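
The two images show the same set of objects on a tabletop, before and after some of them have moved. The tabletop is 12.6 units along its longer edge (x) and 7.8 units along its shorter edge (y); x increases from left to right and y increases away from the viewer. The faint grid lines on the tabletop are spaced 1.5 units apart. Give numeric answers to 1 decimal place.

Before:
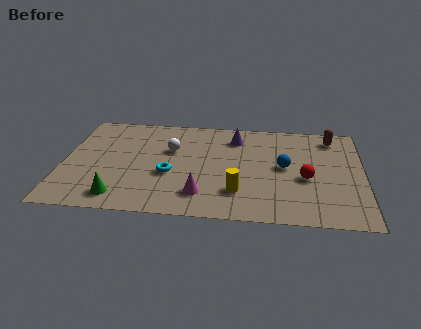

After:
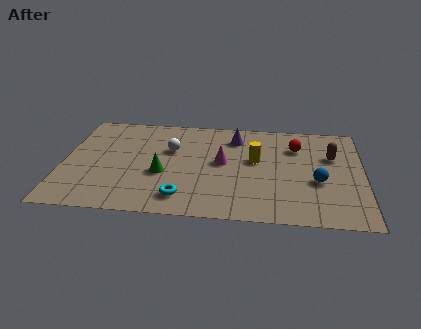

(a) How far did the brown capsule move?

1.5

The brown capsule moved from about (11.3, 6.6) to (11.3, 5.1), a distance of √(0.0² + 1.5²) ≈ 1.5.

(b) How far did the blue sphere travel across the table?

1.7

The blue sphere was near (9.3, 4.1) before and (10.7, 3.1) after, so it travelled √(1.4² + 1.0²) ≈ 1.7 units.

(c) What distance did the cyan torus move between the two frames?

1.8

The cyan torus moved from about (4.5, 3.1) to (5.1, 1.4), a distance of √(0.6² + 1.7²) ≈ 1.8.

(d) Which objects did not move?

the white sphere and the purple cone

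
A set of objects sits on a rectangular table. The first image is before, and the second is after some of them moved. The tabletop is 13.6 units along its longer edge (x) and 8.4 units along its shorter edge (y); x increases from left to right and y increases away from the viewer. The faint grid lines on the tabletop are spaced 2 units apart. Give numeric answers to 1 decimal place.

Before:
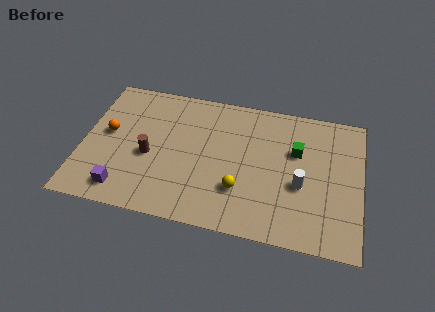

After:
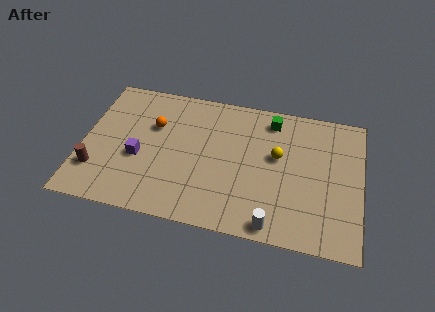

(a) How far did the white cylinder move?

2.9

From (10.7, 3.4) to (9.5, 0.8), the white cylinder covered √(1.2² + 2.6²) ≈ 2.9 units.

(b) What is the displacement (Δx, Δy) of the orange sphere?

(2.2, 0.9)

The orange sphere started near (1.2, 4.6) and ended near (3.4, 5.5).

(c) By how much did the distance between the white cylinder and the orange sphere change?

-1.9

The distance was about 9.6 in the first image and 7.7 in the second, so they moved 1.9 units closer together.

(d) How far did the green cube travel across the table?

2.1

From (10.4, 5.4) to (9.1, 7.1), the green cube covered √(1.3² + 1.7²) ≈ 2.1 units.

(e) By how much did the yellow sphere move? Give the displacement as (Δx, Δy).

(1.7, 2.4)

From the two frames, the yellow sphere sits at roughly (7.8, 2.5) before and (9.5, 4.9) after.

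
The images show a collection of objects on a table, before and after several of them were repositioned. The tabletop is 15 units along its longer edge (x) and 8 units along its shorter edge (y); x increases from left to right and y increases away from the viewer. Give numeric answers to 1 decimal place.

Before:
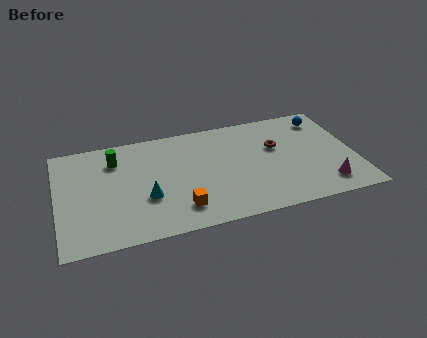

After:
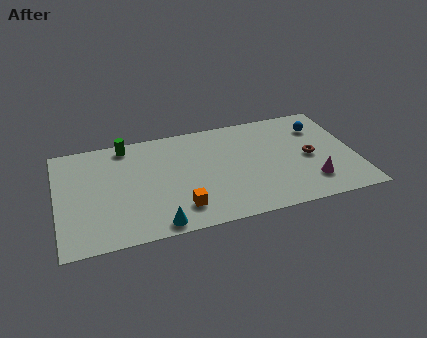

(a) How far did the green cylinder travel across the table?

1.2

From (3.0, 6.1) to (3.6, 7.1), the green cylinder covered √(0.6² + 1.0²) ≈ 1.2 units.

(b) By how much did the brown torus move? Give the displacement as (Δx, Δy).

(1.6, -1.2)

From the two frames, the brown torus sits at roughly (11.1, 5.0) before and (12.7, 3.8) after.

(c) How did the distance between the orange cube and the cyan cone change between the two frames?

-0.5

They were about 2.0 units apart before and 1.5 after — 0.5 units closer together.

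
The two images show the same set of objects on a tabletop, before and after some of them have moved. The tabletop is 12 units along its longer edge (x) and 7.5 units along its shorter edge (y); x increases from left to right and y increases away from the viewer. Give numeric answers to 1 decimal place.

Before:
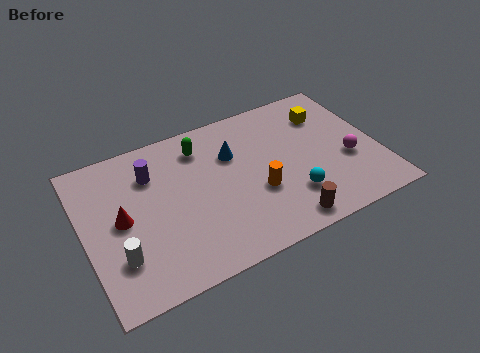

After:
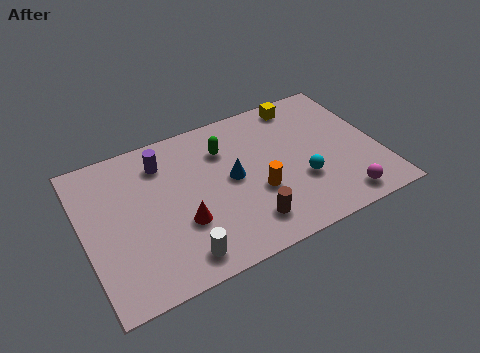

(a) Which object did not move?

the orange cylinder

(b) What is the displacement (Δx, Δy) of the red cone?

(2.3, -1.2)

The red cone started near (1.5, 3.8) and ended near (3.8, 2.6).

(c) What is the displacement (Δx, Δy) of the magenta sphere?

(-0.6, -1.9)

The magenta sphere was at about (10.7, 2.9) and moved to about (10.1, 1.0).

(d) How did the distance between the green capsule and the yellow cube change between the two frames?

-1.6

They were about 5.2 units apart before and 3.6 after — 1.6 units closer together.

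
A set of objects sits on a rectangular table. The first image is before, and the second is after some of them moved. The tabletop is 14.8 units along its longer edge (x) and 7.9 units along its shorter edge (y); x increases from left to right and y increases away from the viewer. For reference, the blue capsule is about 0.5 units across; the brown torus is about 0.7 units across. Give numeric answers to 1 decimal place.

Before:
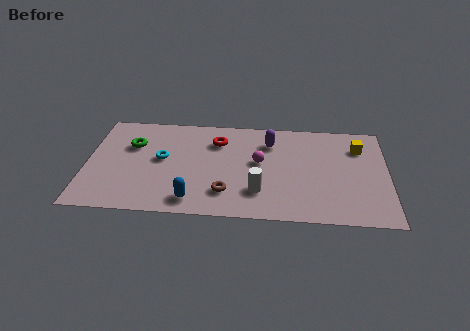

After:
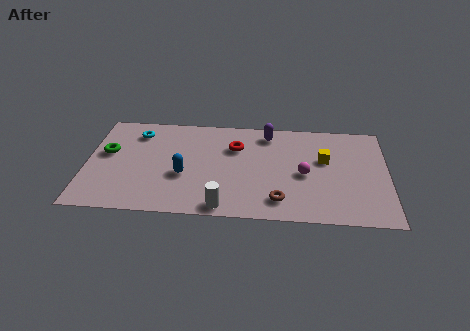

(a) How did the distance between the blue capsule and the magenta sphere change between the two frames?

+1.4

The distance was about 4.5 in the first image and 5.9 in the second, so they moved 1.4 units further apart.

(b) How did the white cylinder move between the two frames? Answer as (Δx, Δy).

(-1.7, -1.3)

The white cylinder was at about (8.5, 2.1) and moved to about (6.8, 0.8).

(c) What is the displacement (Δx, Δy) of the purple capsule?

(-0.1, 0.7)

The purple capsule started near (9.0, 6.0) and ended near (8.9, 6.7).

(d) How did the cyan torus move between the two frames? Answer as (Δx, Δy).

(-1.3, 2.0)

From the two frames, the cyan torus sits at roughly (3.7, 4.3) before and (2.4, 6.3) after.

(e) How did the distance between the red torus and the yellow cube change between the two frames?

-2.5

Before: roughly 7.0 units apart; after: 4.5. That's 2.5 units closer together.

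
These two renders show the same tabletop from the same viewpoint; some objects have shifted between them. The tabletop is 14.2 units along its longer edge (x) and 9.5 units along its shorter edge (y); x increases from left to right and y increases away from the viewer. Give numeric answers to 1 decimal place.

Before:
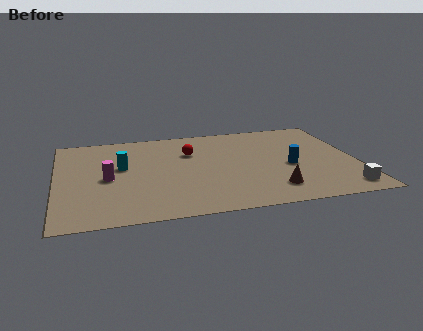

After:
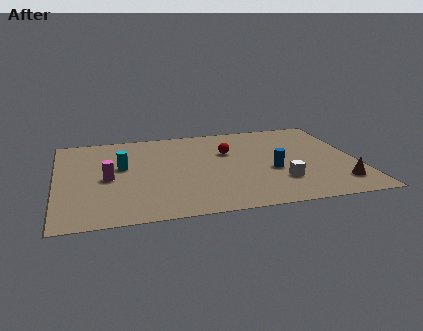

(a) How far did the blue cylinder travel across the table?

0.9

The blue cylinder was near (11.0, 4.1) before and (10.1, 3.8) after, so it travelled √(0.9² + 0.3²) ≈ 0.9 units.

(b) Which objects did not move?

the magenta cylinder and the cyan cylinder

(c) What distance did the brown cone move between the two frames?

3.1

The brown cone moved from about (10.0, 1.9) to (13.1, 1.9), a distance of √(3.1² + 0.0²) ≈ 3.1.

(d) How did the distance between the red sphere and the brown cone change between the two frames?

+0.7

Before: roughly 5.8 units apart; after: 6.5. That's 0.7 units further apart.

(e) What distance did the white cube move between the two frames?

3.2

The white cube was near (13.3, 1.3) before and (10.4, 2.6) after, so it travelled √(2.9² + 1.3²) ≈ 3.2 units.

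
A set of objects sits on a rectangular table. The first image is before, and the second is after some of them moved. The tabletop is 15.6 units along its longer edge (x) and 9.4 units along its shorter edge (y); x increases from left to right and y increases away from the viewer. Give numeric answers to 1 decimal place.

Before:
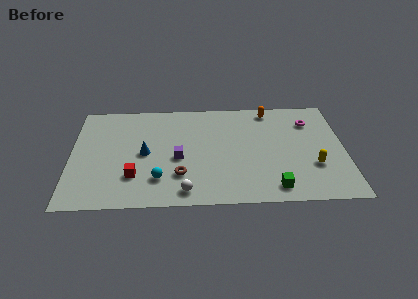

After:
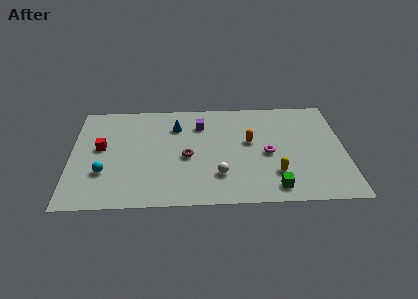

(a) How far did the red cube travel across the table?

3.2

The red cube was near (3.6, 2.6) before and (1.7, 5.2) after, so it travelled √(1.9² + 2.6²) ≈ 3.2 units.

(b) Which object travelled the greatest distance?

the magenta torus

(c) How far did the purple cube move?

3.3

The purple cube moved from about (6.1, 4.1) to (7.4, 7.1), a distance of √(1.3² + 3.0²) ≈ 3.3.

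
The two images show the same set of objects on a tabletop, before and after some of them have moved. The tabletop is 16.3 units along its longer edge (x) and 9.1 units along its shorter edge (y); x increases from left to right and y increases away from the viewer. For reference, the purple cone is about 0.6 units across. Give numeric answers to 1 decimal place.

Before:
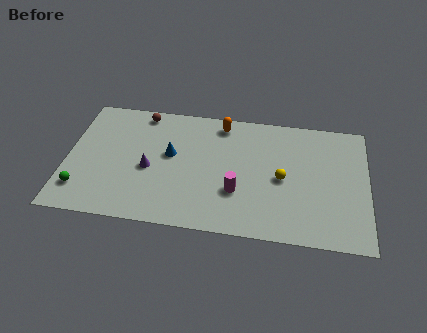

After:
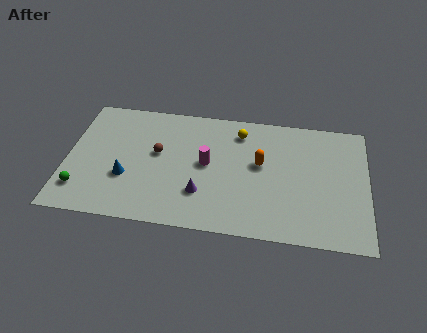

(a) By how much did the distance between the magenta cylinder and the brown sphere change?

-4.7

The distance was about 7.4 in the first image and 2.7 in the second, so they moved 4.7 units closer together.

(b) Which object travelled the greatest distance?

the yellow sphere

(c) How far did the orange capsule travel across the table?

3.5

From (8.3, 7.9) to (10.5, 5.2), the orange capsule covered √(2.2² + 2.7²) ≈ 3.5 units.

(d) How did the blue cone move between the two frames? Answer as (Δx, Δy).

(-2.3, -2.0)

The blue cone was at about (5.6, 5.2) and moved to about (3.3, 3.2).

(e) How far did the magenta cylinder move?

2.5

The magenta cylinder moved from about (9.3, 3.0) to (7.6, 4.8), a distance of √(1.7² + 1.8²) ≈ 2.5.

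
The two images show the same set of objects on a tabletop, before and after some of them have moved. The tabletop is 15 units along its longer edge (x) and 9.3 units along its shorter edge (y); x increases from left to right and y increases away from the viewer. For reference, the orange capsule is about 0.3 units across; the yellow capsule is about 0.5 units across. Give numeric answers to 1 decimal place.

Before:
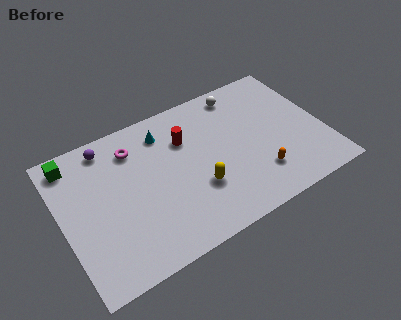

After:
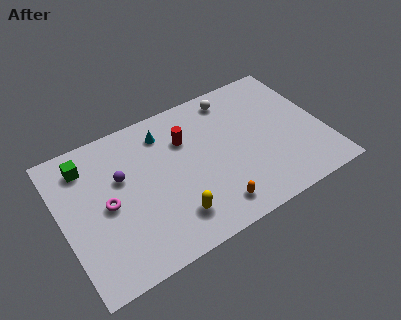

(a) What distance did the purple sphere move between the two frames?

2.4

The purple sphere moved from about (3.0, 8.1) to (3.5, 5.8), a distance of √(0.5² + 2.3²) ≈ 2.4.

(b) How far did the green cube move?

0.9

From (1.0, 8.0) to (1.7, 7.5), the green cube covered √(0.7² + 0.5²) ≈ 0.9 units.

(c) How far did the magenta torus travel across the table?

3.4

From (4.4, 7.3) to (2.5, 4.5), the magenta torus covered √(1.9² + 2.8²) ≈ 3.4 units.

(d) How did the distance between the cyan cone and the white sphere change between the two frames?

-0.5

They were about 4.6 units apart before and 4.1 after — 0.5 units closer together.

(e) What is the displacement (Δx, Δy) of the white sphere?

(-0.5, -0.1)

The white sphere was at about (10.8, 8.1) and moved to about (10.3, 8.0).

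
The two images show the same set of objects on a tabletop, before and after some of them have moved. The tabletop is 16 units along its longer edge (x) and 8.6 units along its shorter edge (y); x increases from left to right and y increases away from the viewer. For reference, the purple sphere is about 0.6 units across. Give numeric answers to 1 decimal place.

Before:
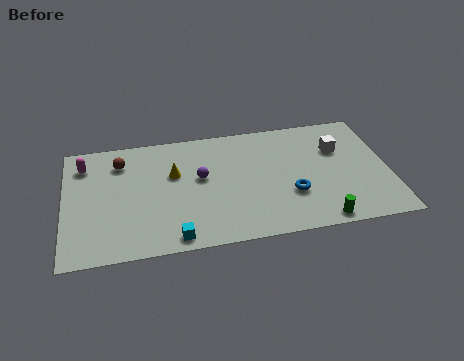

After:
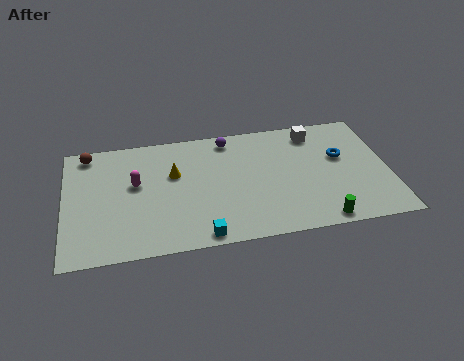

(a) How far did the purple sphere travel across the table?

3.0

The purple sphere moved from about (6.7, 4.9) to (8.2, 7.5), a distance of √(1.5² + 2.6²) ≈ 3.0.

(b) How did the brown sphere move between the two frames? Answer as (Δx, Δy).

(-1.6, 0.9)

The brown sphere was at about (2.8, 6.7) and moved to about (1.2, 7.6).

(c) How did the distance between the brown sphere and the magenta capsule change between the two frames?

+1.7

Before: roughly 1.8 units apart; after: 3.5. That's 1.7 units further apart.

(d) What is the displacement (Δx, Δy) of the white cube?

(-1.1, 1.4)

The white cube started near (13.6, 5.8) and ended near (12.5, 7.2).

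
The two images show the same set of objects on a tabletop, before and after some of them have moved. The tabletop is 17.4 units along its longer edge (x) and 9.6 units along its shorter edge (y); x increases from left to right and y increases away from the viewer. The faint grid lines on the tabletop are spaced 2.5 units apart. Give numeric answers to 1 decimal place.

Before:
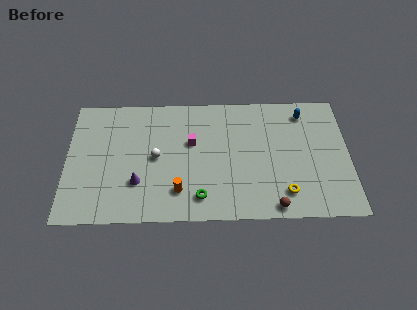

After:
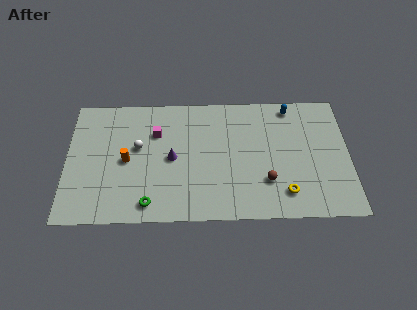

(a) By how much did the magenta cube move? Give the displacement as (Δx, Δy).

(-2.2, 0.8)

From the two frames, the magenta cube sits at roughly (7.7, 5.9) before and (5.5, 6.7) after.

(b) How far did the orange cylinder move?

4.0

From (6.9, 2.2) to (3.7, 4.6), the orange cylinder covered √(3.2² + 2.4²) ≈ 4.0 units.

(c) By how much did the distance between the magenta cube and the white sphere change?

-0.9

Before: roughly 2.5 units apart; after: 1.6. That's 0.9 units closer together.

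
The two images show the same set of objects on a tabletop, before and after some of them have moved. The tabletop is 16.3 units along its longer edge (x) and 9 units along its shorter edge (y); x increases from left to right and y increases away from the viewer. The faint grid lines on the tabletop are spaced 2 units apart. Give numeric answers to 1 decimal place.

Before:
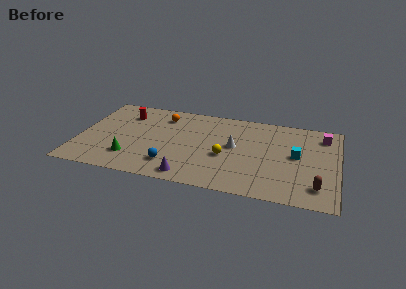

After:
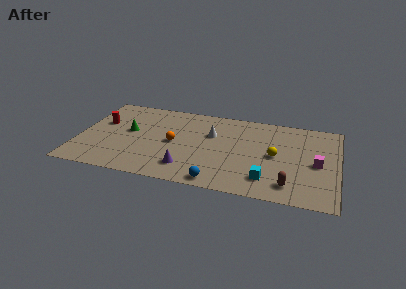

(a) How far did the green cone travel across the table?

2.8

The green cone was near (3.4, 2.2) before and (3.1, 5.0) after, so it travelled √(0.3² + 2.8²) ≈ 2.8 units.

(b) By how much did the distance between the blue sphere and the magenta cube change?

-3.9

Before: roughly 10.7 units apart; after: 6.8. That's 3.9 units closer together.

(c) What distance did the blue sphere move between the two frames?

3.2

From (6.0, 2.0) to (9.0, 0.9), the blue sphere covered √(3.0² + 1.1²) ≈ 3.2 units.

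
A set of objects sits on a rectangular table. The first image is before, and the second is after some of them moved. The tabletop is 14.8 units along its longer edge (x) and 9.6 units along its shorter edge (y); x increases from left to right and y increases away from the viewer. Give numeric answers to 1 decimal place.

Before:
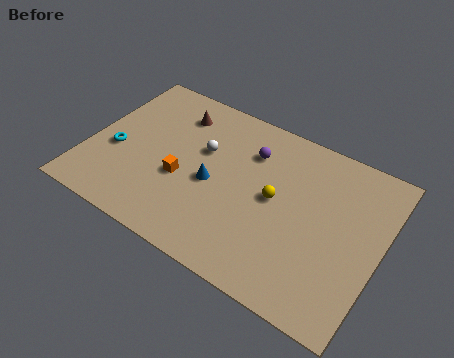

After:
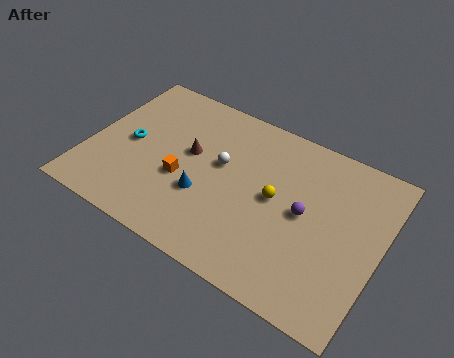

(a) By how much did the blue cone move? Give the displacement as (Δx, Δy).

(-0.3, -0.9)

From the two frames, the blue cone sits at roughly (6.4, 4.3) before and (6.1, 3.4) after.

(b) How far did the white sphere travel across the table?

1.1

From (5.6, 6.0) to (6.6, 5.6), the white sphere covered √(1.0² + 0.4²) ≈ 1.1 units.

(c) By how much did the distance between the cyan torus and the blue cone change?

-0.7

The distance was about 5.0 in the first image and 4.3 in the second, so they moved 0.7 units closer together.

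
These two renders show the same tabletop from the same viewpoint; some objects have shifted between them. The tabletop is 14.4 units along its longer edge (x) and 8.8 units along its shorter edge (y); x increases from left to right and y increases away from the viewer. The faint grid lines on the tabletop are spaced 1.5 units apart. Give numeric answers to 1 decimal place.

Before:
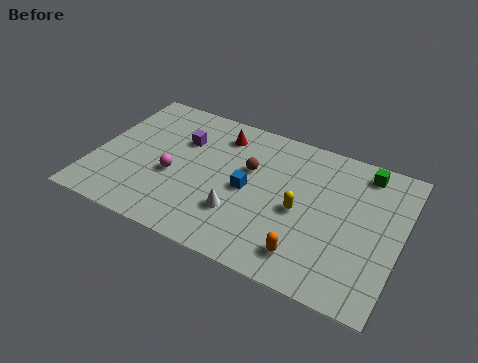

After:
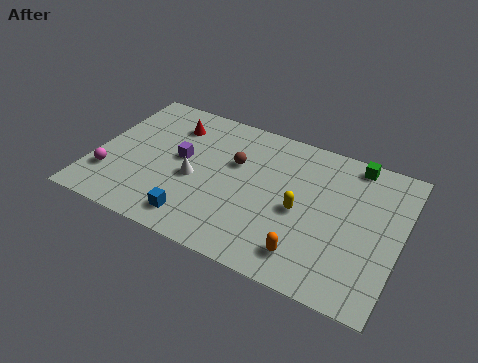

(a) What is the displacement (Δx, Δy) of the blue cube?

(-2.1, -2.8)

The blue cube started near (7.3, 4.2) and ended near (5.2, 1.4).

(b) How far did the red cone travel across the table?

2.3

From (5.6, 7.1) to (3.3, 6.8), the red cone covered √(2.3² + 0.3²) ≈ 2.3 units.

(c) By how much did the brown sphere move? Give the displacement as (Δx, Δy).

(-0.7, 0.1)

From the two frames, the brown sphere sits at roughly (7.2, 5.5) before and (6.5, 5.6) after.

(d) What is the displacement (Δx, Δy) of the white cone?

(-2.3, 1.2)

The white cone was at about (7.1, 2.6) and moved to about (4.8, 3.8).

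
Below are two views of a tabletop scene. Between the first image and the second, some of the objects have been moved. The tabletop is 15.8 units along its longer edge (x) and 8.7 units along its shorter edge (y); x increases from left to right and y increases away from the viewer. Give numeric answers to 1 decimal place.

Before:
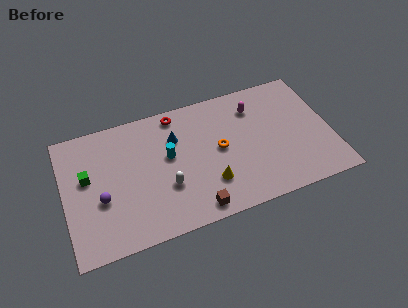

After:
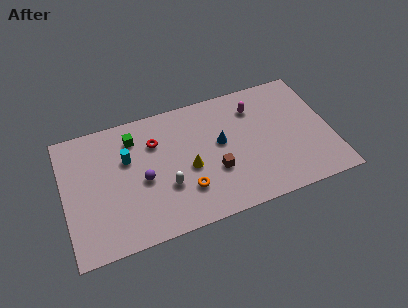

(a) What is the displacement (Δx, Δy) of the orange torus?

(-2.2, -2.1)

The orange torus was at about (9.2, 4.5) and moved to about (7.0, 2.4).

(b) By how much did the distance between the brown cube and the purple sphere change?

-1.5

Before: roughly 5.8 units apart; after: 4.3. That's 1.5 units closer together.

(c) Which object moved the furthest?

the green cube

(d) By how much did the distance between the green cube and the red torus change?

-4.7

They were about 6.1 units apart before and 1.4 after — 4.7 units closer together.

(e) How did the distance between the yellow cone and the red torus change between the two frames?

-2.5

Before: roughly 5.5 units apart; after: 3.0. That's 2.5 units closer together.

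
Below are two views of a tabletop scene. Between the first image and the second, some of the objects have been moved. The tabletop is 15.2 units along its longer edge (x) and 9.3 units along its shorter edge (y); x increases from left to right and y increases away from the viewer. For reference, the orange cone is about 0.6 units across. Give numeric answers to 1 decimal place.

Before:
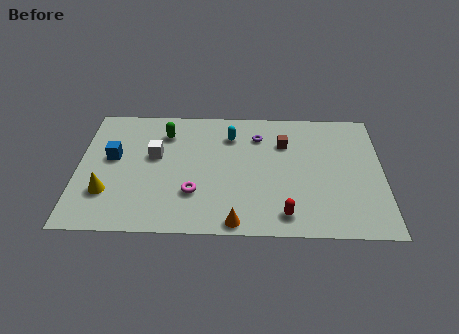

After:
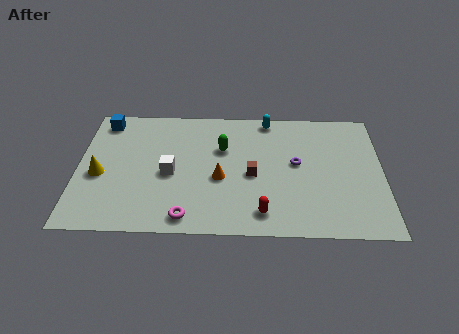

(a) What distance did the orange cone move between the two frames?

3.2

From (7.9, 0.8) to (7.1, 3.9), the orange cone covered √(0.8² + 3.1²) ≈ 3.2 units.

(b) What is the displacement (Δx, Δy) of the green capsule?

(2.9, -1.1)

From the two frames, the green capsule sits at roughly (4.3, 7.2) before and (7.2, 6.1) after.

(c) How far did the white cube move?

1.5

The white cube was near (3.8, 5.5) before and (4.6, 4.2) after, so it travelled √(0.8² + 1.3²) ≈ 1.5 units.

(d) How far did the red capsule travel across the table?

1.1

The red capsule moved from about (10.3, 1.4) to (9.2, 1.5), a distance of √(1.1² + 0.1²) ≈ 1.1.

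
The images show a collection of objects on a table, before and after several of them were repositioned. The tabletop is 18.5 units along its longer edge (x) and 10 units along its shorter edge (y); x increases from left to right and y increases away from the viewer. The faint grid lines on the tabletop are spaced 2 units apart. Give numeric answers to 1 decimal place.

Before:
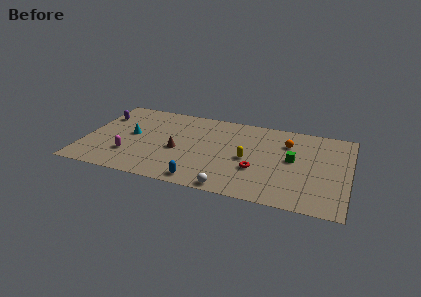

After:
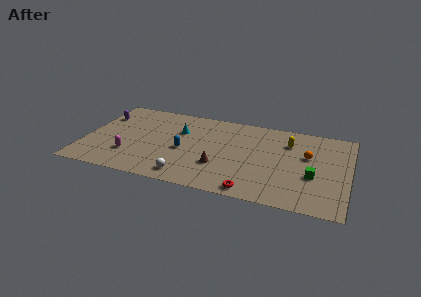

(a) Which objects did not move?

the purple capsule and the magenta capsule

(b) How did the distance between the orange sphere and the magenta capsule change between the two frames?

+1.0

They were about 11.7 units apart before and 12.7 after — 1.0 units further apart.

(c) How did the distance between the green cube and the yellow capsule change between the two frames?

+0.9

They were about 3.2 units apart before and 4.1 after — 0.9 units further apart.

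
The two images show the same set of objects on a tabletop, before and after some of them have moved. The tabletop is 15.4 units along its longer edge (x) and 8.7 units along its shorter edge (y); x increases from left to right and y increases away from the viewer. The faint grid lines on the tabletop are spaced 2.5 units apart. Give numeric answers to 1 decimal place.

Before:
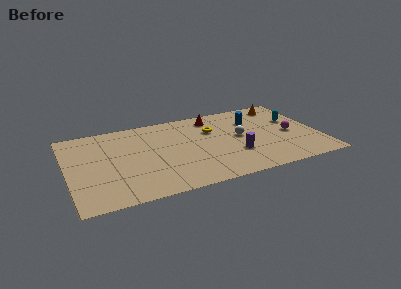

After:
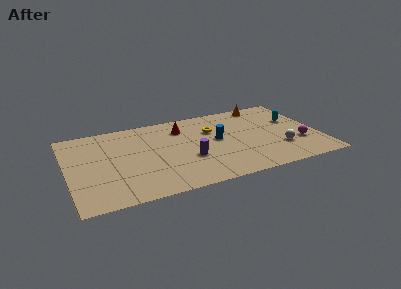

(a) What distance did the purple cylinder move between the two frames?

2.8

The purple cylinder was near (10.1, 2.8) before and (7.3, 3.2) after, so it travelled √(2.8² + 0.4²) ≈ 2.8 units.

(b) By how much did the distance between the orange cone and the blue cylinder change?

+2.2

They were about 2.3 units apart before and 4.5 after — 2.2 units further apart.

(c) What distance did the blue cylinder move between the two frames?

2.8

The blue cylinder was near (11.6, 6.2) before and (9.2, 4.7) after, so it travelled √(2.4² + 1.5²) ≈ 2.8 units.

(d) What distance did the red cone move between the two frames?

2.1

From (9.2, 7.3) to (7.2, 6.7), the red cone covered √(2.0² + 0.6²) ≈ 2.1 units.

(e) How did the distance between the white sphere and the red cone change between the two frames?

+4.0

They were about 3.0 units apart before and 7.0 after — 4.0 units further apart.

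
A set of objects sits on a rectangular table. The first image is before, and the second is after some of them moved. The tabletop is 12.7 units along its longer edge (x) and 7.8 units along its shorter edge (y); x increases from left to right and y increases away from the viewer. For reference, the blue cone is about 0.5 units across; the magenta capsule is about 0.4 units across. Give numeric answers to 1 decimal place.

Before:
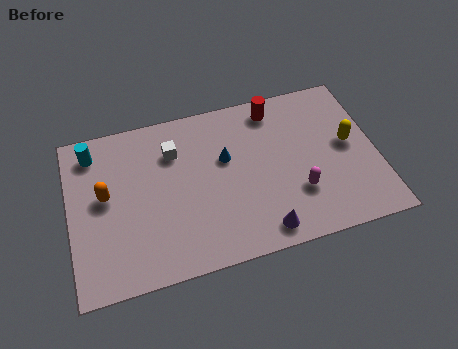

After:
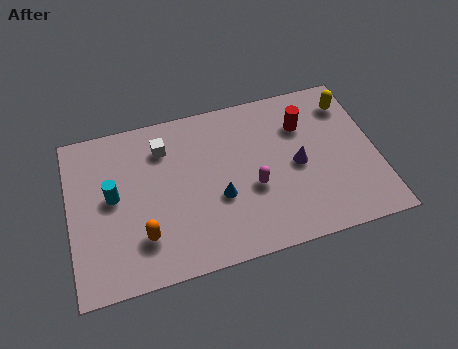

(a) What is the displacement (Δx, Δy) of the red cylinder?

(1.1, -1.1)

From the two frames, the red cylinder sits at roughly (8.7, 6.7) before and (9.8, 5.6) after.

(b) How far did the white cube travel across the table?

0.5

From (4.4, 5.7) to (4.0, 6.0), the white cube covered √(0.4² + 0.3²) ≈ 0.5 units.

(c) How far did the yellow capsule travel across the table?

2.0

The yellow capsule was near (11.6, 4.2) before and (11.8, 6.2) after, so it travelled √(0.2² + 2.0²) ≈ 2.0 units.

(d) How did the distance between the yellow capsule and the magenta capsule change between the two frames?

+2.4

They were about 2.9 units apart before and 5.3 after — 2.4 units further apart.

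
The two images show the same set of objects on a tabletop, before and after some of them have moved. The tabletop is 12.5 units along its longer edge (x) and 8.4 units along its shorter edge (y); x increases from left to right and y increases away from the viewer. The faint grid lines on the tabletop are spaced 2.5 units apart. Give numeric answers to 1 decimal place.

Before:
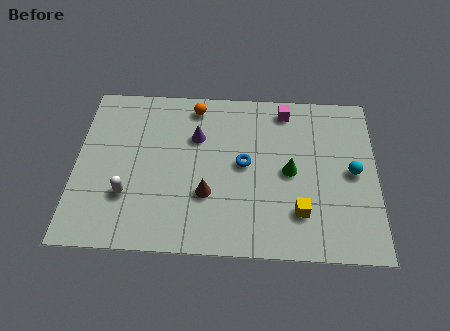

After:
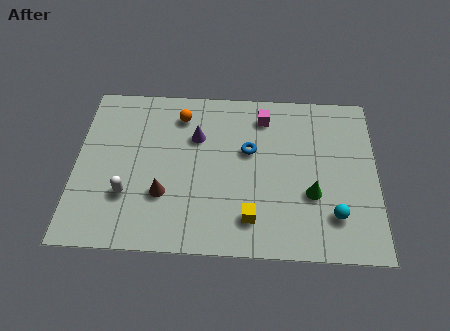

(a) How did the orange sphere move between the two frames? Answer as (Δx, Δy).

(-0.6, -0.5)

The orange sphere started near (4.9, 7.3) and ended near (4.3, 6.8).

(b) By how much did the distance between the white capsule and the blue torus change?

+0.5

The distance was about 5.1 in the first image and 5.6 in the second, so they moved 0.5 units further apart.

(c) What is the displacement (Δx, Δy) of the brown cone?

(-1.8, -0.1)

The brown cone was at about (5.5, 2.8) and moved to about (3.7, 2.7).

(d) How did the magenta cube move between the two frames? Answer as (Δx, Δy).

(-0.9, -0.4)

The magenta cube started near (8.7, 7.3) and ended near (7.8, 6.9).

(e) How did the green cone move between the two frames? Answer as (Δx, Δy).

(0.9, -1.1)

The green cone was at about (8.9, 4.1) and moved to about (9.8, 3.0).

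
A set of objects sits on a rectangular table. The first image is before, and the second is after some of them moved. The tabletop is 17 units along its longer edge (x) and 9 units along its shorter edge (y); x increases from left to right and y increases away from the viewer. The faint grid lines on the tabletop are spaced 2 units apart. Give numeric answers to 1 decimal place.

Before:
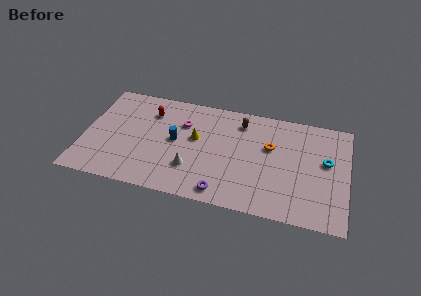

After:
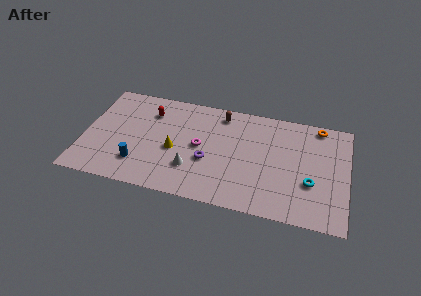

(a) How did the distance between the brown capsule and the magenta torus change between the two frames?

-0.5

The distance was about 3.8 in the first image and 3.3 in the second, so they moved 0.5 units closer together.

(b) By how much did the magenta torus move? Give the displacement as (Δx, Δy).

(1.2, -1.7)

The magenta torus was at about (6.3, 6.3) and moved to about (7.5, 4.6).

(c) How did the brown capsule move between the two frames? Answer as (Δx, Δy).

(-1.3, 0.4)

The brown capsule started near (10.0, 7.3) and ended near (8.7, 7.7).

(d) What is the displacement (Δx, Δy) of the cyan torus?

(-0.9, -2.0)

The cyan torus started near (15.6, 5.2) and ended near (14.7, 3.2).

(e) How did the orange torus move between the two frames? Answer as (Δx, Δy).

(3.0, 2.5)

The orange torus started near (12.0, 5.6) and ended near (15.0, 8.1).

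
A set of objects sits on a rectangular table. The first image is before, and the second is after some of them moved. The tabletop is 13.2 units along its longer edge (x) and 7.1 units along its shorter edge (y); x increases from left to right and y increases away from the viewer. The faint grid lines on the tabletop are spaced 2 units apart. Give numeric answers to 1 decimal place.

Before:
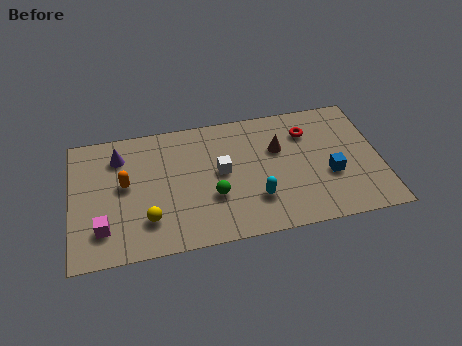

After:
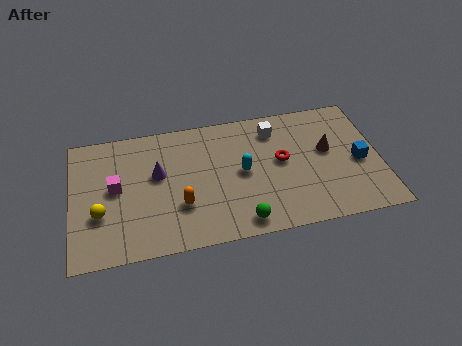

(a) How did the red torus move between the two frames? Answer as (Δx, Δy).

(-1.2, -1.4)

The red torus was at about (10.2, 5.3) and moved to about (9.0, 3.9).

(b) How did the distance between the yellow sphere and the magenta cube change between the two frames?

-0.4

Before: roughly 1.9 units apart; after: 1.5. That's 0.4 units closer together.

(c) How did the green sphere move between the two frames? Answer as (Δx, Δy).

(1.1, -1.6)

From the two frames, the green sphere sits at roughly (6.0, 2.5) before and (7.1, 0.9) after.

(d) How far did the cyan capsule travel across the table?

1.7

From (7.8, 2.0) to (7.3, 3.6), the cyan capsule covered √(0.5² + 1.6²) ≈ 1.7 units.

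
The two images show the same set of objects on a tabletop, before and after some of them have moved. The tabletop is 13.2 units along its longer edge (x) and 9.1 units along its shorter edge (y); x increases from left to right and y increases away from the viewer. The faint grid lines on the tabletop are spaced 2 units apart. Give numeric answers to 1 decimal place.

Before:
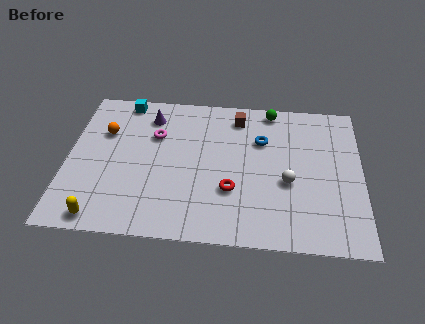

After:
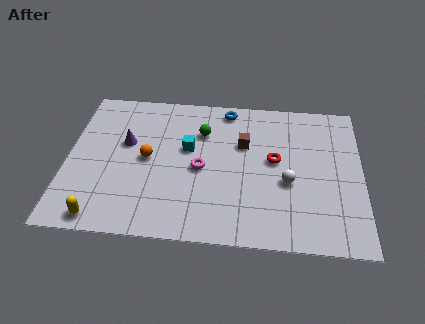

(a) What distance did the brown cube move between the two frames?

1.7

From (7.6, 7.6) to (7.9, 5.9), the brown cube covered √(0.3² + 1.7²) ≈ 1.7 units.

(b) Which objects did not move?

the white sphere and the yellow capsule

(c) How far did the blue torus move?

2.5

The blue torus moved from about (8.7, 6.2) to (7.1, 8.1), a distance of √(1.6² + 1.9²) ≈ 2.5.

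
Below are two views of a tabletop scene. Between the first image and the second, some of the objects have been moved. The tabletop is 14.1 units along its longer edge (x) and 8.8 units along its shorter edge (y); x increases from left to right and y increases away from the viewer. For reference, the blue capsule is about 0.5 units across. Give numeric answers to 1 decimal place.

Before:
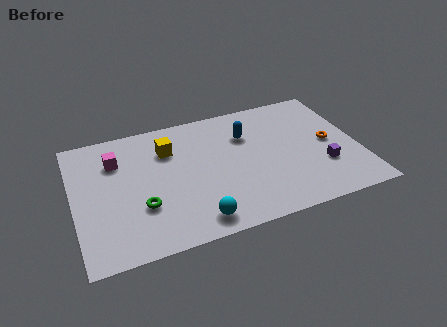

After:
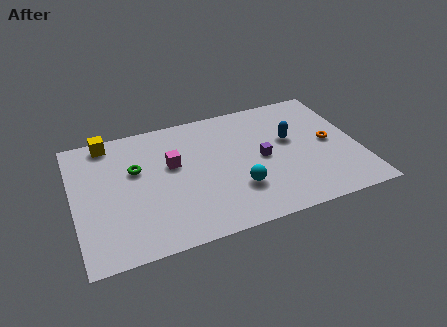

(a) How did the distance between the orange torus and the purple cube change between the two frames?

+1.7

Before: roughly 1.7 units apart; after: 3.4. That's 1.7 units further apart.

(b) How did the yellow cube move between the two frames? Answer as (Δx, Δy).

(-2.9, 1.5)

The yellow cube started near (4.8, 6.4) and ended near (1.9, 7.9).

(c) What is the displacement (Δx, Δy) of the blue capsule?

(2.1, -1.0)

The blue capsule was at about (8.7, 6.2) and moved to about (10.8, 5.2).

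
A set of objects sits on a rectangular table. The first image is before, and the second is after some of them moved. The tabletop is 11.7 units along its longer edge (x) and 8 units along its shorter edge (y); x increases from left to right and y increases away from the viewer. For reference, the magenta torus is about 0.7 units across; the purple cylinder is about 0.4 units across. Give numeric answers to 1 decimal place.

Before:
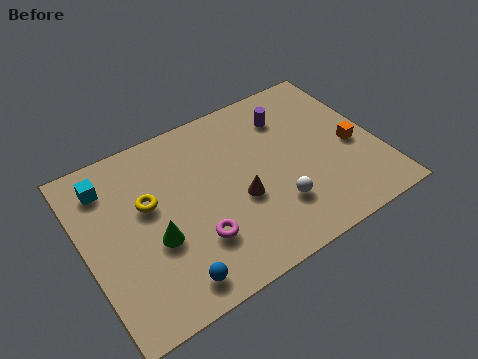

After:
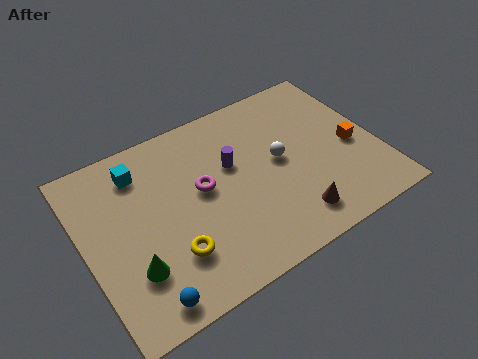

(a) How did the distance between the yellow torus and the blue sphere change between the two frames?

-1.9

Before: roughly 3.7 units apart; after: 1.8. That's 1.9 units closer together.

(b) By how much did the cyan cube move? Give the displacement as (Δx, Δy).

(1.3, 0.0)

From the two frames, the cyan cube sits at roughly (1.2, 6.4) before and (2.5, 6.4) after.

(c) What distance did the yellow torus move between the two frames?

2.6

From (2.6, 4.8) to (3.1, 2.2), the yellow torus covered √(0.5² + 2.6²) ≈ 2.6 units.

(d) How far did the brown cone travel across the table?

2.5

The brown cone was near (6.0, 3.2) before and (7.8, 1.4) after, so it travelled √(1.8² + 1.8²) ≈ 2.5 units.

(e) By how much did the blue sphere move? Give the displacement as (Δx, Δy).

(-1.1, -0.2)

The blue sphere was at about (2.9, 1.1) and moved to about (1.8, 0.9).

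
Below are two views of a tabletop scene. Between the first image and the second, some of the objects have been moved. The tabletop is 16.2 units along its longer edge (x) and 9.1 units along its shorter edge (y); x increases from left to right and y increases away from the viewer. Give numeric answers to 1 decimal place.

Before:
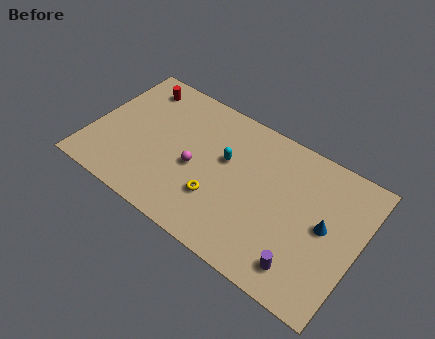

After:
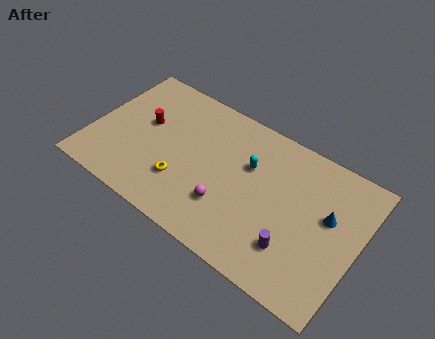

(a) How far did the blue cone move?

0.7

The blue cone was near (14.2, 4.7) before and (14.3, 5.4) after, so it travelled √(0.1² + 0.7²) ≈ 0.7 units.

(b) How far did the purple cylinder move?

1.1

The purple cylinder moved from about (13.4, 1.6) to (12.7, 2.4), a distance of √(0.7² + 0.8²) ≈ 1.1.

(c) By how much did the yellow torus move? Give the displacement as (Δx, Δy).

(-2.2, -0.1)

The yellow torus was at about (8.0, 2.8) and moved to about (5.8, 2.7).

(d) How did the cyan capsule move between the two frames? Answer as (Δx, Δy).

(1.4, 0.4)

From the two frames, the cyan capsule sits at roughly (8.0, 5.5) before and (9.4, 5.9) after.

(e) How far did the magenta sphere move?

2.6

The magenta sphere moved from about (6.4, 4.0) to (8.6, 2.7), a distance of √(2.2² + 1.3²) ≈ 2.6.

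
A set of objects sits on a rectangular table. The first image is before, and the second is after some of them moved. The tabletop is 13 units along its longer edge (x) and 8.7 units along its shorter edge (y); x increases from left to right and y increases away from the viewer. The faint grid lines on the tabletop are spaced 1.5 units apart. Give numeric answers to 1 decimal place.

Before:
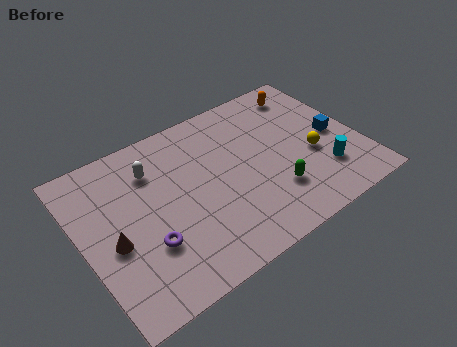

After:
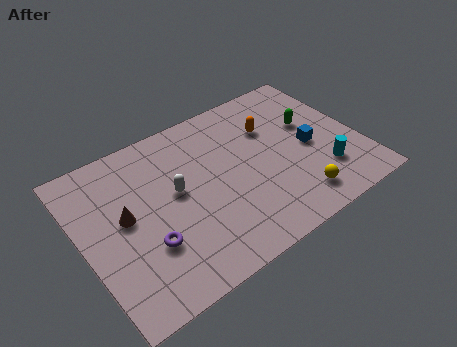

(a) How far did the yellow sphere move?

2.3

The yellow sphere was near (10.7, 3.5) before and (9.5, 1.5) after, so it travelled √(1.2² + 2.0²) ≈ 2.3 units.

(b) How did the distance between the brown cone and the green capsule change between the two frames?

+1.6

Before: roughly 7.4 units apart; after: 9.0. That's 1.6 units further apart.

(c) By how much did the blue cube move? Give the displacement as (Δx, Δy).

(-1.2, -0.1)

From the two frames, the blue cube sits at roughly (11.9, 4.1) before and (10.7, 4.0) after.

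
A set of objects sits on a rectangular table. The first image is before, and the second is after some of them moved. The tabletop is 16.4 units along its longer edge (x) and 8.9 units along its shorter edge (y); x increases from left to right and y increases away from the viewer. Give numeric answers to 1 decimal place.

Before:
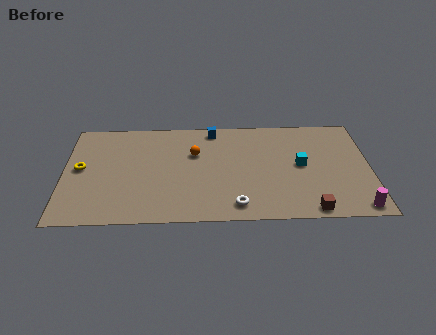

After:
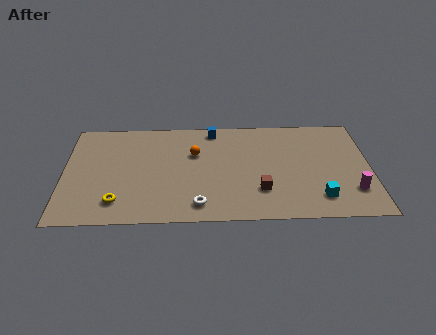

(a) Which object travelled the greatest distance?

the yellow torus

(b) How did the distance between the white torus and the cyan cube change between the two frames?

+1.6

They were about 4.8 units apart before and 6.4 after — 1.6 units further apart.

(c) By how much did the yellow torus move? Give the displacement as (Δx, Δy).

(2.0, -2.9)

From the two frames, the yellow torus sits at roughly (0.9, 4.7) before and (2.9, 1.8) after.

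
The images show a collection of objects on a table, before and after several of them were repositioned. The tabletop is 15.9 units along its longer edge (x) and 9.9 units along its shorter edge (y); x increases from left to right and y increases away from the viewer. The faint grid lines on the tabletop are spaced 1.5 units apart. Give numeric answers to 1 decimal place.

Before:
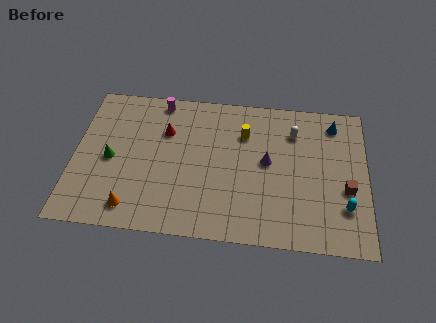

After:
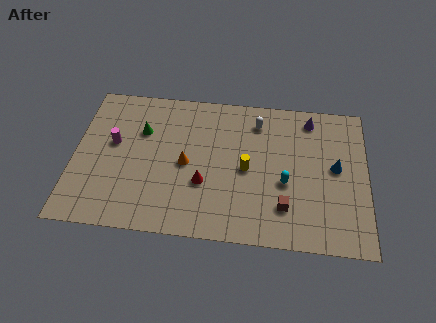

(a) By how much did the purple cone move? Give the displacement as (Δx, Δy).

(2.3, 3.2)

From the two frames, the purple cone sits at roughly (10.5, 5.3) before and (12.8, 8.5) after.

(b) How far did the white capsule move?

2.1

From (11.9, 7.5) to (9.9, 8.0), the white capsule covered √(2.0² + 0.5²) ≈ 2.1 units.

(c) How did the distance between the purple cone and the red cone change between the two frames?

+1.8

Before: roughly 5.8 units apart; after: 7.6. That's 1.8 units further apart.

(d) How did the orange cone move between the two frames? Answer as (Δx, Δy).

(2.8, 3.2)

The orange cone was at about (3.3, 1.5) and moved to about (6.1, 4.7).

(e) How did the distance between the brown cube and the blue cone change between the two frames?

-0.5

Before: roughly 4.5 units apart; after: 4.0. That's 0.5 units closer together.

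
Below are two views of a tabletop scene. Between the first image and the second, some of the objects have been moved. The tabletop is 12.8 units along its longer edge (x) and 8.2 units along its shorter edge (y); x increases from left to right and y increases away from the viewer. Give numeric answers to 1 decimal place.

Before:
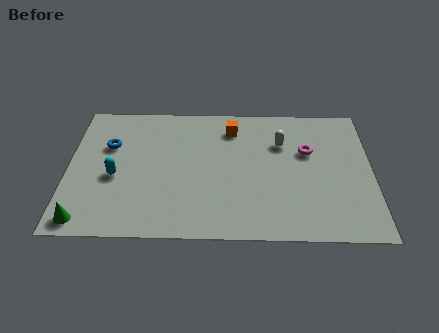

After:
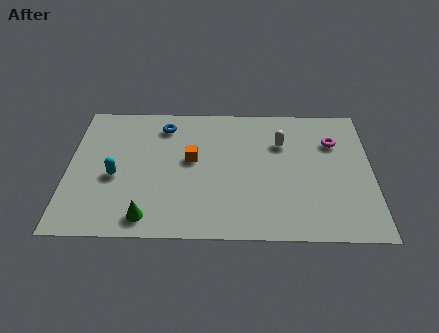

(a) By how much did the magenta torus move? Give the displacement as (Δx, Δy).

(1.1, 0.6)

From the two frames, the magenta torus sits at roughly (10.1, 5.2) before and (11.2, 5.8) after.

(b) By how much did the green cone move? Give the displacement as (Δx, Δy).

(2.6, 0.2)

From the two frames, the green cone sits at roughly (0.8, 0.9) before and (3.4, 1.1) after.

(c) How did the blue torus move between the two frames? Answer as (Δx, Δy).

(2.3, 1.3)

The blue torus was at about (1.7, 5.4) and moved to about (4.0, 6.7).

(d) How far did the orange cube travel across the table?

2.6

The orange cube was near (6.9, 6.6) before and (5.2, 4.6) after, so it travelled √(1.7² + 2.0²) ≈ 2.6 units.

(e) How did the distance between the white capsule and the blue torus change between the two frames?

-2.2

Before: roughly 7.3 units apart; after: 5.1. That's 2.2 units closer together.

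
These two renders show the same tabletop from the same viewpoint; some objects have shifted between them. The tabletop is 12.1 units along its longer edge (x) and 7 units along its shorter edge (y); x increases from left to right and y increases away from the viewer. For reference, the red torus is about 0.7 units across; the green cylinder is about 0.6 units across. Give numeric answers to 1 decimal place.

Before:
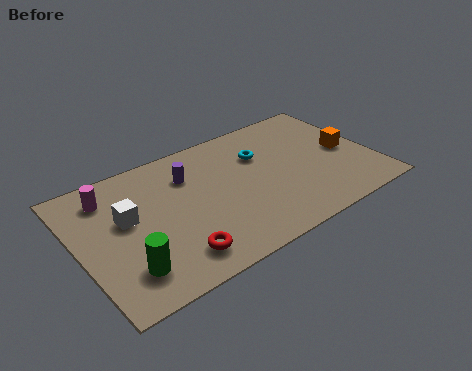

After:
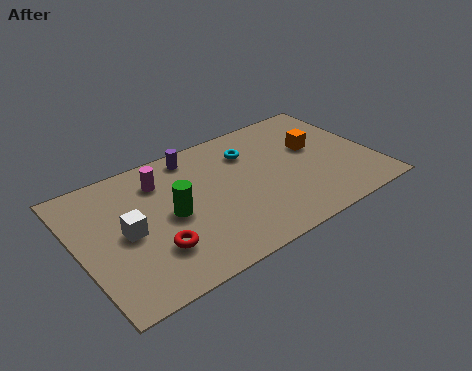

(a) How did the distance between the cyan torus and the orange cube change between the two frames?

-0.9

The distance was about 3.7 in the first image and 2.8 in the second, so they moved 0.9 units closer together.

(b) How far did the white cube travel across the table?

0.7

The white cube was near (2.0, 4.1) before and (1.9, 3.4) after, so it travelled √(0.1² + 0.7²) ≈ 0.7 units.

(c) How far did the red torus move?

1.0

From (3.5, 1.3) to (2.8, 2.0), the red torus covered √(0.7² + 0.7²) ≈ 1.0 units.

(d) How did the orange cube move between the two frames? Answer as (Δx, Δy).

(-1.2, 0.8)

The orange cube was at about (11.1, 3.4) and moved to about (9.9, 4.2).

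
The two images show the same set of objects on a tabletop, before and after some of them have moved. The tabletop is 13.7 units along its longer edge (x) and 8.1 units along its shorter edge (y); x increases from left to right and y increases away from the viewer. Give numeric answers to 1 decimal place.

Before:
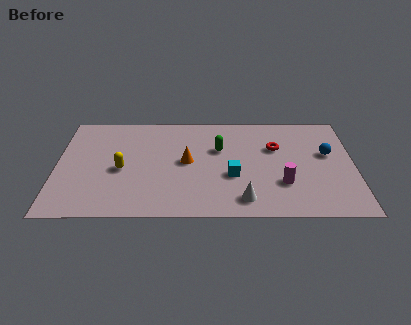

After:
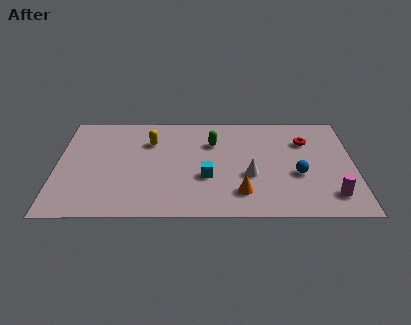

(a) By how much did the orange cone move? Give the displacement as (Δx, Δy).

(2.5, -2.4)

The orange cone started near (6.0, 4.2) and ended near (8.5, 1.8).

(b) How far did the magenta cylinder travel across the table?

2.4

From (10.4, 2.5) to (12.6, 1.6), the magenta cylinder covered √(2.2² + 0.9²) ≈ 2.4 units.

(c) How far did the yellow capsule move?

2.6

The yellow capsule moved from about (3.0, 3.6) to (4.3, 5.8), a distance of √(1.3² + 2.2²) ≈ 2.6.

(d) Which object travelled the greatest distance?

the orange cone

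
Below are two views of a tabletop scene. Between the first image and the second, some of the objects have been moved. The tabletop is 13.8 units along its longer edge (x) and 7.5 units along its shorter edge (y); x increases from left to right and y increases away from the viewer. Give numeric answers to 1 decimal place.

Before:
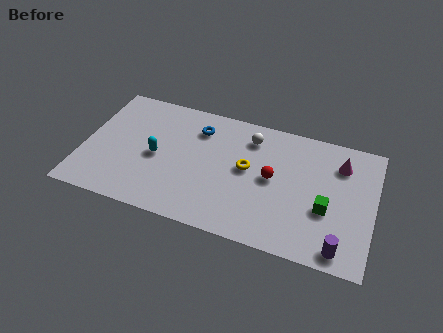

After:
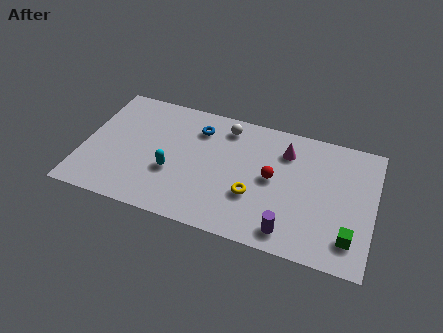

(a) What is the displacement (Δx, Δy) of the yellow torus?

(0.4, -1.5)

The yellow torus started near (7.8, 4.1) and ended near (8.2, 2.6).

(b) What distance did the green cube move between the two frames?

1.8

The green cube moved from about (11.6, 2.9) to (12.8, 1.6), a distance of √(1.2² + 1.3²) ≈ 1.8.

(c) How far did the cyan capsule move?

1.1

The cyan capsule was near (3.5, 3.5) before and (4.3, 2.8) after, so it travelled √(0.8² + 0.7²) ≈ 1.1 units.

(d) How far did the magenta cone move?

2.6

The magenta cone was near (12.1, 5.7) before and (9.5, 5.7) after, so it travelled √(2.6² + 0.0²) ≈ 2.6 units.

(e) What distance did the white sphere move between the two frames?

1.2

From (7.8, 6.0) to (6.6, 6.3), the white sphere covered √(1.2² + 0.3²) ≈ 1.2 units.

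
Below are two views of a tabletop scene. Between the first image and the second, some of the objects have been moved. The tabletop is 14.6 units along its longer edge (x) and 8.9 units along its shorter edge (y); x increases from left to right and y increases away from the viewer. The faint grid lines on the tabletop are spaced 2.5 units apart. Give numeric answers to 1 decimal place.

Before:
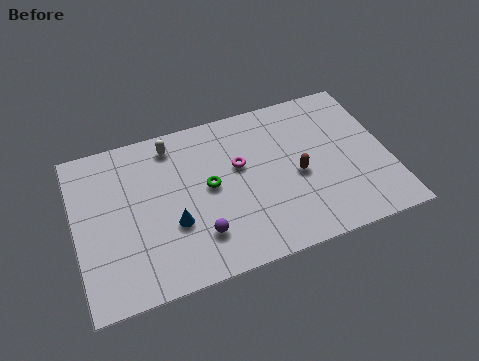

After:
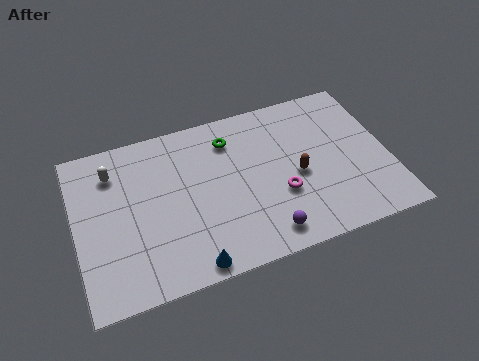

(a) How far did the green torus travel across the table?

2.6

The green torus moved from about (6.2, 4.7) to (7.4, 7.0), a distance of √(1.2² + 2.3²) ≈ 2.6.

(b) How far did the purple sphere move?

3.1

The purple sphere moved from about (5.5, 2.2) to (8.5, 1.3), a distance of √(3.0² + 0.9²) ≈ 3.1.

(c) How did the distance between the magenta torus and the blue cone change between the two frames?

+1.0

The distance was about 4.0 in the first image and 5.0 in the second, so they moved 1.0 units further apart.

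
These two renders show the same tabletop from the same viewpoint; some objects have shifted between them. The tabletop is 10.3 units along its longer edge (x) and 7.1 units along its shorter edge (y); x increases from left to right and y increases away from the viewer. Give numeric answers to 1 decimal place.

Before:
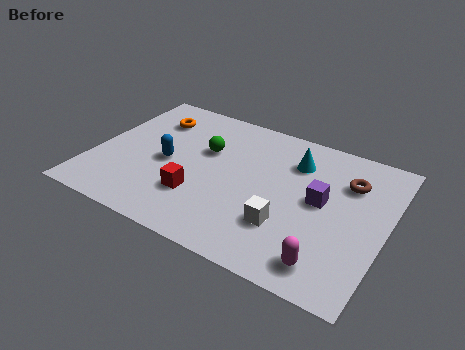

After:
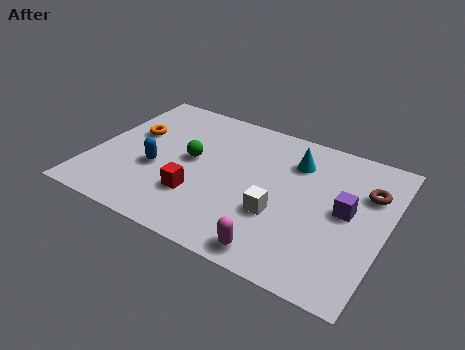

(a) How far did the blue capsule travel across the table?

0.6

The blue capsule was near (2.6, 3.3) before and (2.3, 2.8) after, so it travelled √(0.3² + 0.5²) ≈ 0.6 units.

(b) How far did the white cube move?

0.5

The white cube was near (7.0, 2.1) before and (6.7, 2.5) after, so it travelled √(0.3² + 0.4²) ≈ 0.5 units.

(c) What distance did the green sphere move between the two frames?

0.8

From (3.8, 4.5) to (3.4, 3.8), the green sphere covered √(0.4² + 0.7²) ≈ 0.8 units.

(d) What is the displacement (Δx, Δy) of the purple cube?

(0.9, -0.1)

The purple cube was at about (8.0, 3.8) and moved to about (8.9, 3.7).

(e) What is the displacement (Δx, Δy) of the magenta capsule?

(-1.7, -0.3)

The magenta capsule started near (8.6, 1.1) and ended near (6.9, 0.8).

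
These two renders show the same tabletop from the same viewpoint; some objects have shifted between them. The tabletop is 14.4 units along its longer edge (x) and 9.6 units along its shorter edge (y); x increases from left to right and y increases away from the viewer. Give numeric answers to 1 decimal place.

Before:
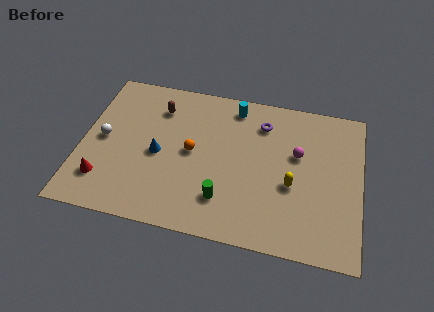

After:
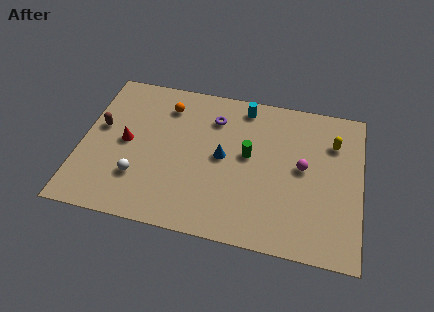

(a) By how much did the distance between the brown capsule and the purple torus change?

+0.7

Before: roughly 5.4 units apart; after: 6.1. That's 0.7 units further apart.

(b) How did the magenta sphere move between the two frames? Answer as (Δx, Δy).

(0.3, -0.8)

From the two frames, the magenta sphere sits at roughly (11.1, 5.9) before and (11.4, 5.1) after.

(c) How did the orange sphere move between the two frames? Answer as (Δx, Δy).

(-1.5, 2.7)

The orange sphere started near (5.7, 4.9) and ended near (4.2, 7.6).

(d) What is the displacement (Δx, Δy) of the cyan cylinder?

(0.5, 0.1)

The cyan cylinder was at about (7.7, 8.3) and moved to about (8.2, 8.4).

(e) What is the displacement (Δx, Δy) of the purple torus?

(-2.5, -0.2)

The purple torus was at about (9.2, 7.5) and moved to about (6.7, 7.3).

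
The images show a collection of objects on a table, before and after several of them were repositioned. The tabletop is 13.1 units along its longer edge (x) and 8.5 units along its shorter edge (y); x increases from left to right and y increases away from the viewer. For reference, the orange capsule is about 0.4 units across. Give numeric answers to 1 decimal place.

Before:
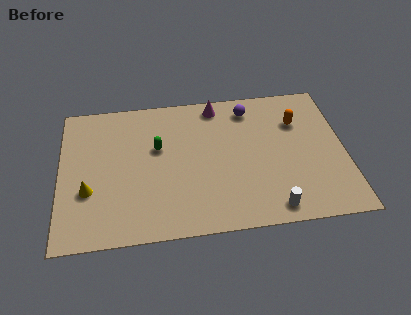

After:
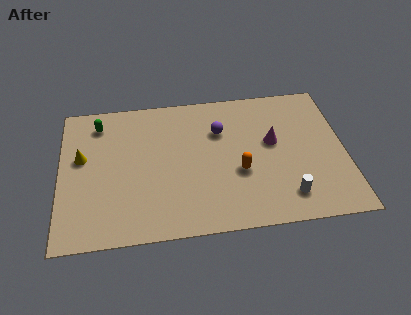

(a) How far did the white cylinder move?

0.9

The white cylinder was near (9.6, 1.0) before and (10.3, 1.6) after, so it travelled √(0.7² + 0.6²) ≈ 0.9 units.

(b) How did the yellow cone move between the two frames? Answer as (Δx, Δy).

(-0.3, 2.0)

The yellow cone started near (1.3, 3.0) and ended near (1.0, 5.0).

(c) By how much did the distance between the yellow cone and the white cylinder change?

+1.4

Before: roughly 8.5 units apart; after: 9.9. That's 1.4 units further apart.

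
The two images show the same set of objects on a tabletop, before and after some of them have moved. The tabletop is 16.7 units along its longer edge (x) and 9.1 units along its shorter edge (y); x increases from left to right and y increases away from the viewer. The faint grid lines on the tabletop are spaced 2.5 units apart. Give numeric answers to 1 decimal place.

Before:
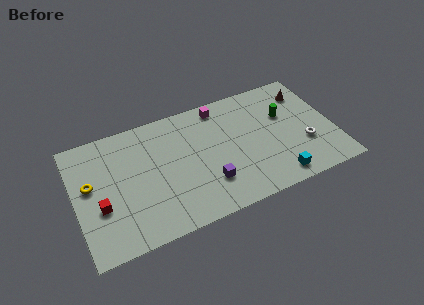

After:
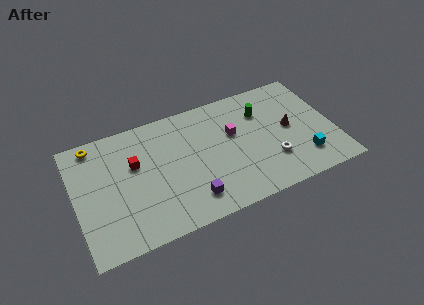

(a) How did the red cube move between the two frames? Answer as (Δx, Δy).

(2.4, 2.3)

The red cube started near (1.5, 3.4) and ended near (3.9, 5.7).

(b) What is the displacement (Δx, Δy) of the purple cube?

(-1.2, -0.7)

From the two frames, the purple cube sits at roughly (8.3, 2.5) before and (7.1, 1.8) after.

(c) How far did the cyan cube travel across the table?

2.1

The cyan cube was near (12.6, 1.2) before and (14.5, 2.1) after, so it travelled √(1.9² + 0.9²) ≈ 2.1 units.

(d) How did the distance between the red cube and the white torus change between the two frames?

-4.1

Before: roughly 13.2 units apart; after: 9.1. That's 4.1 units closer together.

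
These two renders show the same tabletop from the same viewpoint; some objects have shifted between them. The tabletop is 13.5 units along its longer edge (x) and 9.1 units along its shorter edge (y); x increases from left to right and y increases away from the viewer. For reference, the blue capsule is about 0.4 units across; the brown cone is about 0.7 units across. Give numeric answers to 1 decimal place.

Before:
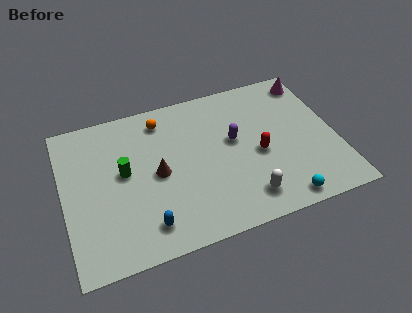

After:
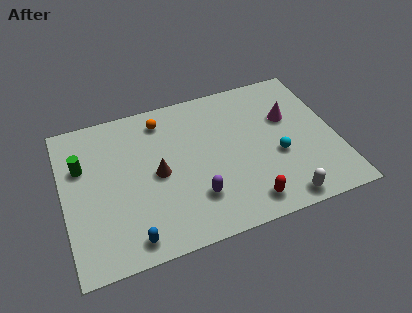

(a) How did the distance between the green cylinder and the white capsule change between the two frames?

+4.1

Before: roughly 6.6 units apart; after: 10.7. That's 4.1 units further apart.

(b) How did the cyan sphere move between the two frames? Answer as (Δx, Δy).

(0.1, 2.7)

The cyan sphere started near (10.4, 0.9) and ended near (10.5, 3.6).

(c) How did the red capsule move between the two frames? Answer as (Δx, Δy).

(-0.9, -2.7)

The red capsule started near (9.6, 4.0) and ended near (8.7, 1.3).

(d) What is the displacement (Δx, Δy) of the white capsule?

(1.7, -0.7)

The white capsule was at about (8.7, 1.6) and moved to about (10.4, 0.9).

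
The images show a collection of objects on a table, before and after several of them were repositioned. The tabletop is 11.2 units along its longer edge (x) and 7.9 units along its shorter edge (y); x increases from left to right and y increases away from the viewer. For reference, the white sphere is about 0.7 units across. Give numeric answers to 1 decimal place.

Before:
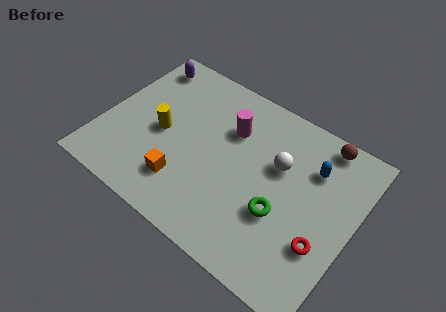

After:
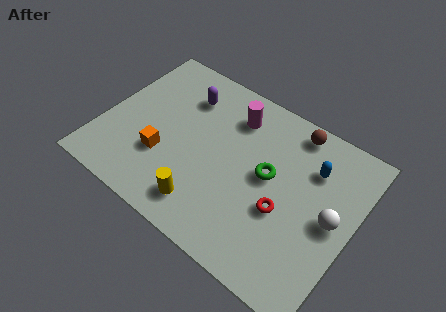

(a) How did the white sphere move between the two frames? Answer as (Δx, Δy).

(2.6, -1.1)

The white sphere was at about (7.7, 5.0) and moved to about (10.3, 3.9).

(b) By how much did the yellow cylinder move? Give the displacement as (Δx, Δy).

(2.5, -2.3)

The yellow cylinder started near (2.6, 3.7) and ended near (5.1, 1.4).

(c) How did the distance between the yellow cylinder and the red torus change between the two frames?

-4.0

They were about 7.6 units apart before and 3.6 after — 4.0 units closer together.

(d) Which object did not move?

the blue capsule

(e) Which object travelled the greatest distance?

the yellow cylinder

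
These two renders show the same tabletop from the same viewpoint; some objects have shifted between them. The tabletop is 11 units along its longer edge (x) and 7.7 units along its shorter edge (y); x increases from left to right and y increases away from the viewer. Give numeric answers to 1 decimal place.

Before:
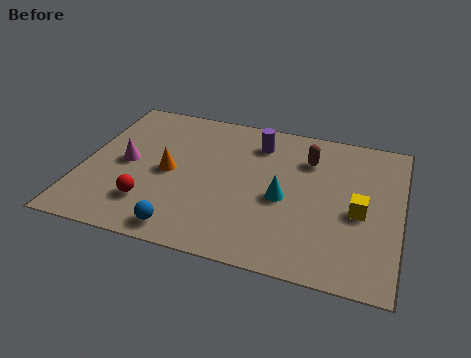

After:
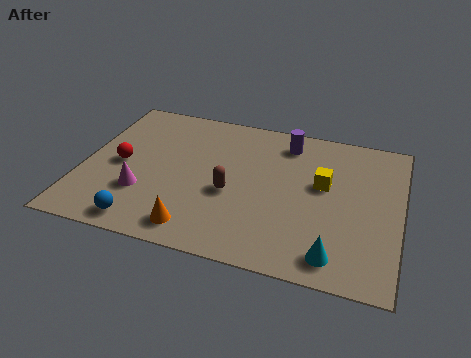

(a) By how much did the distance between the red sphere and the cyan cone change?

+3.3

Before: roughly 4.7 units apart; after: 8.0. That's 3.3 units further apart.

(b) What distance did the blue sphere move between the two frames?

1.4

The blue sphere was near (3.8, 0.9) before and (2.4, 0.9) after, so it travelled √(1.4² + 0.0²) ≈ 1.4 units.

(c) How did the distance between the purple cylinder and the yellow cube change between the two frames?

-2.2

The distance was about 4.6 in the first image and 2.4 in the second, so they moved 2.2 units closer together.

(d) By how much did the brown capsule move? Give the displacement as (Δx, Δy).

(-2.5, -2.5)

From the two frames, the brown capsule sits at roughly (7.7, 5.7) before and (5.2, 3.2) after.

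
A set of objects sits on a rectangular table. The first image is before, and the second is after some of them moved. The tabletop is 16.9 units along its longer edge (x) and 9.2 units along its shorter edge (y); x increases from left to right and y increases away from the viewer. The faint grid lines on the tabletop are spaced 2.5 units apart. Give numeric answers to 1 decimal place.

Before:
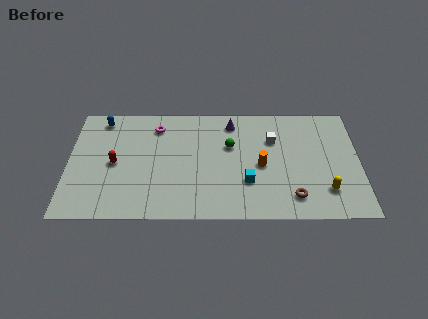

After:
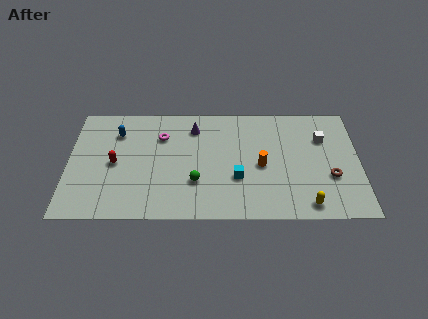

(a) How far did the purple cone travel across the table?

2.2

The purple cone was near (9.5, 7.7) before and (7.3, 7.3) after, so it travelled √(2.2² + 0.4²) ≈ 2.2 units.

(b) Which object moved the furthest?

the green sphere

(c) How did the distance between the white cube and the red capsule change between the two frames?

+2.9

They were about 9.4 units apart before and 12.3 after — 2.9 units further apart.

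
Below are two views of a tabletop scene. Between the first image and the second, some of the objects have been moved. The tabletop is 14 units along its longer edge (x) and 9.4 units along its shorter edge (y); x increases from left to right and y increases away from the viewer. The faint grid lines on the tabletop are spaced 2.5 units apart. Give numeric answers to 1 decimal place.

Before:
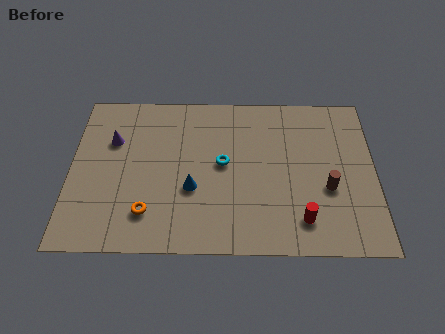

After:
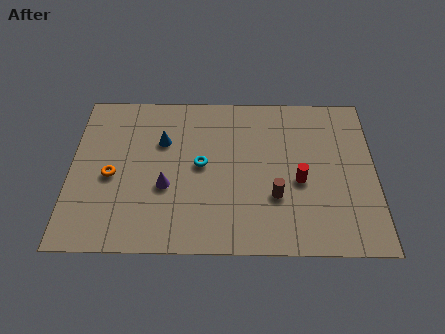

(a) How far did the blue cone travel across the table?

3.1

From (5.6, 3.5) to (4.2, 6.3), the blue cone covered √(1.4² + 2.8²) ≈ 3.1 units.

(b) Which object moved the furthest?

the purple cone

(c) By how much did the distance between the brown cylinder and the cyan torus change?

-1.2

Before: roughly 5.0 units apart; after: 3.8. That's 1.2 units closer together.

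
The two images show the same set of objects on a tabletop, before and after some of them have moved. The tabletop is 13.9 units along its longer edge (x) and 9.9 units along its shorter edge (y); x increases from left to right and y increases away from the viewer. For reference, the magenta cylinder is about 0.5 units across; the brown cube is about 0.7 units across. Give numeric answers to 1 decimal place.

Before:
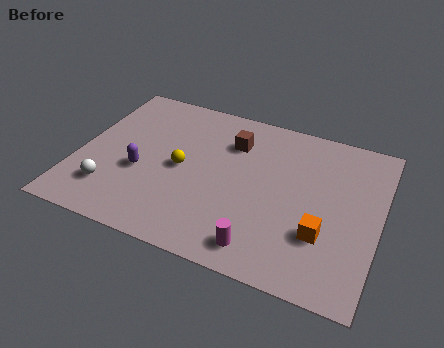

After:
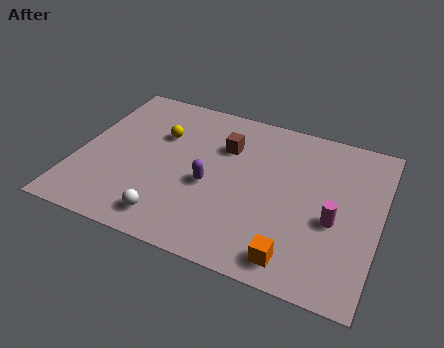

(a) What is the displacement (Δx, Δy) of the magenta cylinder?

(3.0, 2.7)

The magenta cylinder was at about (8.9, 1.4) and moved to about (11.9, 4.1).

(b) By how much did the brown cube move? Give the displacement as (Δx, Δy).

(-0.3, -0.4)

From the two frames, the brown cube sits at roughly (6.9, 7.3) before and (6.6, 6.9) after.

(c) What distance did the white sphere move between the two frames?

3.0

From (1.8, 2.3) to (4.7, 1.5), the white sphere covered √(2.9² + 0.8²) ≈ 3.0 units.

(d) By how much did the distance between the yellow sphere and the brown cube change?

-0.3

Before: roughly 3.3 units apart; after: 3.0. That's 0.3 units closer together.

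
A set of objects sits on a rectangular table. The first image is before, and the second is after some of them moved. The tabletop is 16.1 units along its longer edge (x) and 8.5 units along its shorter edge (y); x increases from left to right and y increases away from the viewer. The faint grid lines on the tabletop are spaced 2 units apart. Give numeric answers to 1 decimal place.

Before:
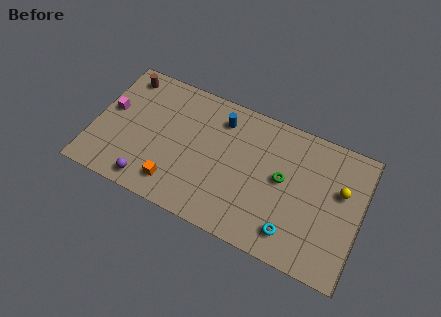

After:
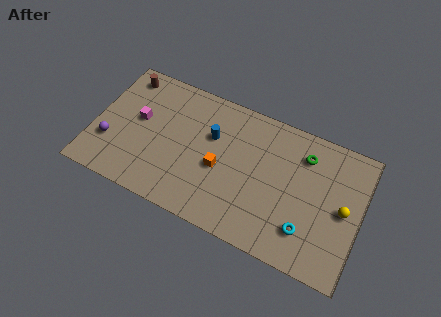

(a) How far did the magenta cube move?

1.7

The magenta cube was near (0.9, 4.8) before and (2.6, 4.8) after, so it travelled √(1.7² + 0.0²) ≈ 1.7 units.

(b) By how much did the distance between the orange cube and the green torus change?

-1.3

Before: roughly 6.9 units apart; after: 5.6. That's 1.3 units closer together.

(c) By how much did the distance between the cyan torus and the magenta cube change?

-1.0

They were about 11.8 units apart before and 10.8 after — 1.0 units closer together.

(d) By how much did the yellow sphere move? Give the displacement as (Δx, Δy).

(0.3, -1.1)

From the two frames, the yellow sphere sits at roughly (14.8, 5.3) before and (15.1, 4.2) after.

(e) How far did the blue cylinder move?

1.4

From (7.4, 6.8) to (7.0, 5.5), the blue cylinder covered √(0.4² + 1.3²) ≈ 1.4 units.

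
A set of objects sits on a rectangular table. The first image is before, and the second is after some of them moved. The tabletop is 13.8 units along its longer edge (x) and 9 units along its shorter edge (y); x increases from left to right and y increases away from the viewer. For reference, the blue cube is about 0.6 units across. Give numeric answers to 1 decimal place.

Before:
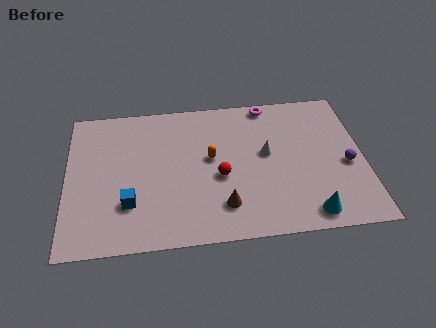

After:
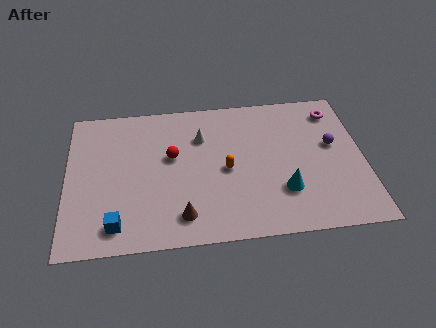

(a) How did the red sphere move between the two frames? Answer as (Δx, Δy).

(-2.2, 1.5)

From the two frames, the red sphere sits at roughly (7.1, 3.8) before and (4.9, 5.3) after.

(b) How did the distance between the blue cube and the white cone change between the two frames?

-0.4

They were about 6.8 units apart before and 6.4 after — 0.4 units closer together.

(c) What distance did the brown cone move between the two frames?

1.9

The brown cone moved from about (7.2, 2.0) to (5.3, 1.6), a distance of √(1.9² + 0.4²) ≈ 1.9.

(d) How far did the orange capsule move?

1.1

The orange capsule was near (6.7, 5.0) before and (7.4, 4.2) after, so it travelled √(0.7² + 0.8²) ≈ 1.1 units.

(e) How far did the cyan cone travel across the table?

1.9

The cyan cone was near (11.1, 1.1) before and (10.0, 2.6) after, so it travelled √(1.1² + 1.5²) ≈ 1.9 units.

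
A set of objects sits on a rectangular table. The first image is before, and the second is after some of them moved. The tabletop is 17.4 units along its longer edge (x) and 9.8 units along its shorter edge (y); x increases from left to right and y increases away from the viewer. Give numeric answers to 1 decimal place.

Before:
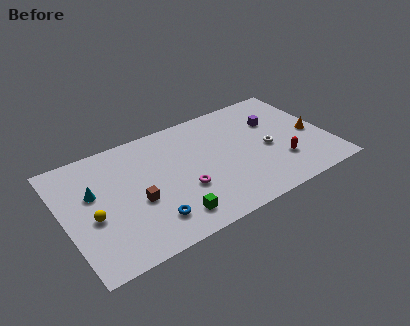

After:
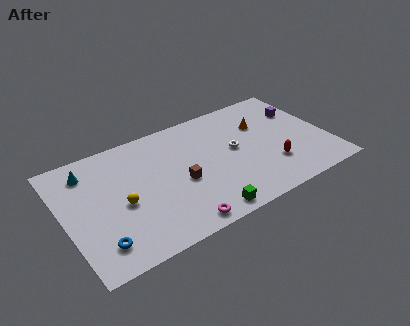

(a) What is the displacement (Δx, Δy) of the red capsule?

(-0.6, 0.0)

From the two frames, the red capsule sits at roughly (14.0, 2.8) before and (13.4, 2.8) after.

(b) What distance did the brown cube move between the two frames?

2.9

The brown cube moved from about (4.6, 4.0) to (7.5, 4.2), a distance of √(2.9² + 0.2²) ≈ 2.9.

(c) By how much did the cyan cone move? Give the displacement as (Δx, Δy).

(-0.1, 1.9)

The cyan cone started near (2.0, 6.0) and ended near (1.9, 7.9).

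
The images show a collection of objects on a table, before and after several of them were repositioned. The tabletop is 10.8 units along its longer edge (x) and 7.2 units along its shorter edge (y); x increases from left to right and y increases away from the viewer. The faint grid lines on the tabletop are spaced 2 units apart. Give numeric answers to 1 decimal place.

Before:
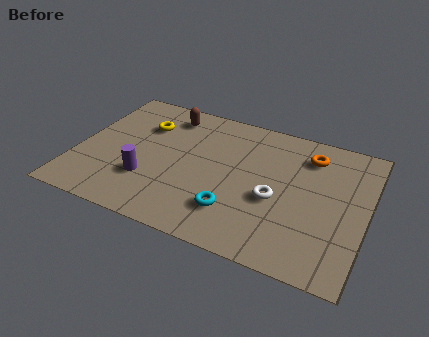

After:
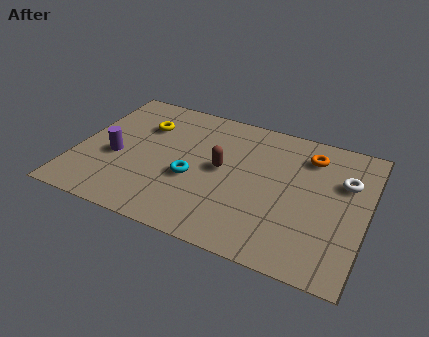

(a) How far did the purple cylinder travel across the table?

1.5

From (2.8, 2.2) to (1.5, 3.0), the purple cylinder covered √(1.3² + 0.8²) ≈ 1.5 units.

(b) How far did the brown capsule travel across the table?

3.2

From (3.1, 6.0) to (5.4, 3.8), the brown capsule covered √(2.3² + 2.2²) ≈ 3.2 units.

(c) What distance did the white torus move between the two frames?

3.0

From (7.5, 3.0) to (9.9, 4.8), the white torus covered √(2.4² + 1.8²) ≈ 3.0 units.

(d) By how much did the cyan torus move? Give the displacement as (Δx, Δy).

(-1.7, 1.1)

The cyan torus started near (6.1, 1.8) and ended near (4.4, 2.9).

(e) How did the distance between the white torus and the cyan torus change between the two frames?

+4.0

The distance was about 1.8 in the first image and 5.8 in the second, so they moved 4.0 units further apart.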